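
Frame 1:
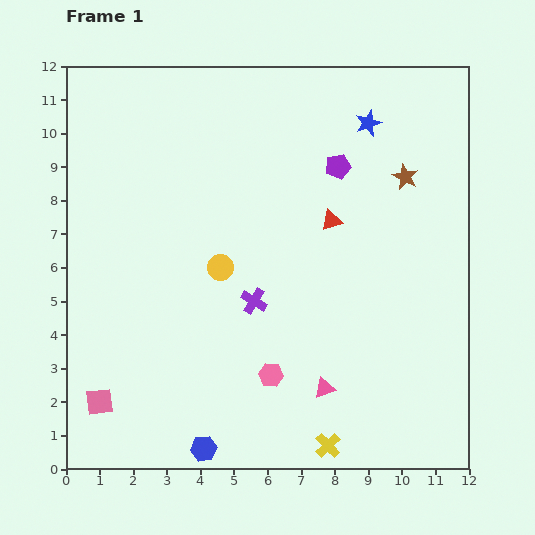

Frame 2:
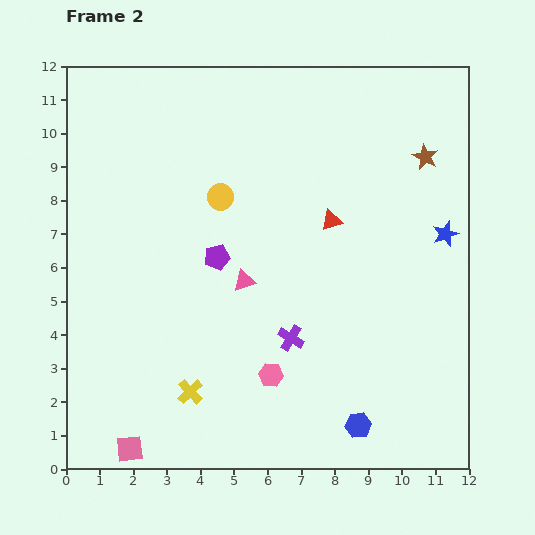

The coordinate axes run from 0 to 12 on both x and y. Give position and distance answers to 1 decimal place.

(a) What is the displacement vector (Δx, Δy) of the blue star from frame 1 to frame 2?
(2.3, -3.3)

The blue star was at (9.0, 10.3) in frame 1 and (11.3, 7.0) in frame 2.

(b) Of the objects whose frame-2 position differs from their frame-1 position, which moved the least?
the brown star

(moved 0.8)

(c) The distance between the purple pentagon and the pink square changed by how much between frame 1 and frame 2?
-3.7

Distance in frame 1: 10.0. Distance in frame 2: 6.3.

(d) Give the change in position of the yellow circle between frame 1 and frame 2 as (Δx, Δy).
(0.0, 2.1)

The yellow circle was at (4.6, 6.0) in frame 1 and (4.6, 8.1) in frame 2.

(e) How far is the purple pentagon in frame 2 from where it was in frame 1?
4.5

The purple pentagon moved from (8.1, 9.0) to (4.5, 6.3), a distance of √(3.6² + 2.7²) ≈ 4.5.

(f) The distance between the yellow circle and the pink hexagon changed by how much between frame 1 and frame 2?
+2.0

Distance in frame 1: 3.5. Distance in frame 2: 5.5.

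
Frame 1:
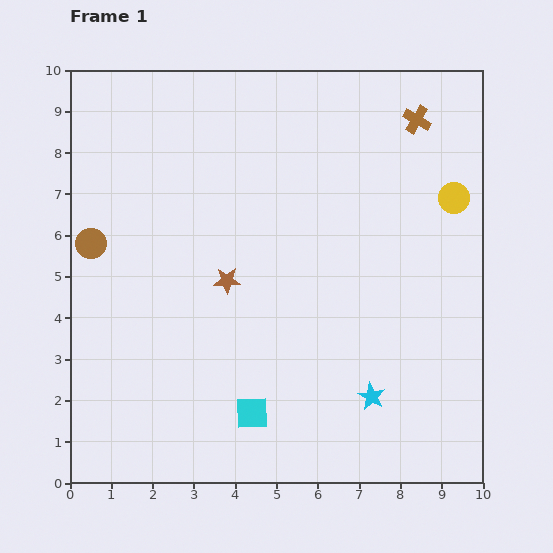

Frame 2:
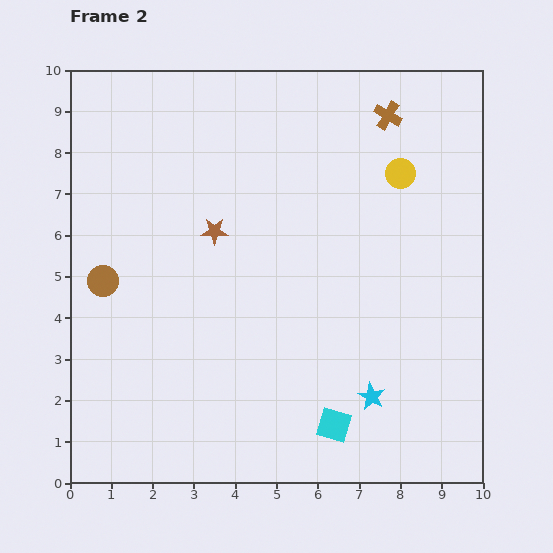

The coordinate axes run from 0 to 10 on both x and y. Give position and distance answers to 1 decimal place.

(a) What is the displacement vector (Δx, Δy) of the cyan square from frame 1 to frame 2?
(2.0, -0.3)

The cyan square was at (4.4, 1.7) in frame 1 and (6.4, 1.4) in frame 2.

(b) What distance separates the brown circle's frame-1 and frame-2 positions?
0.9

The brown circle moved from (0.5, 5.8) to (0.8, 4.9), a distance of √(0.3² + 0.9²) ≈ 0.9.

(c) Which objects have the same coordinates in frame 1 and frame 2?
the cyan star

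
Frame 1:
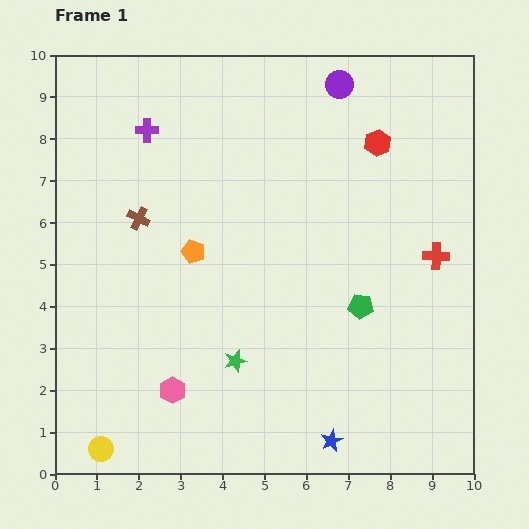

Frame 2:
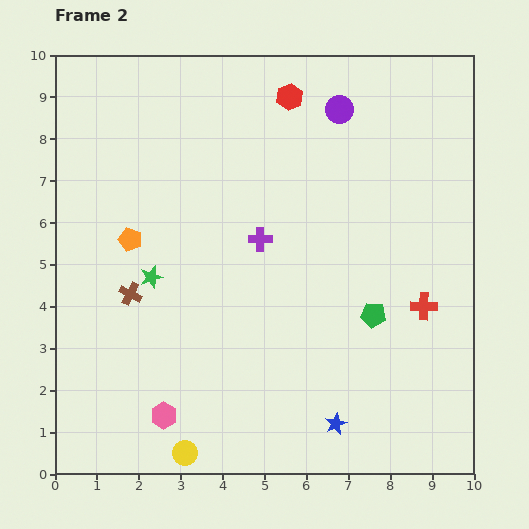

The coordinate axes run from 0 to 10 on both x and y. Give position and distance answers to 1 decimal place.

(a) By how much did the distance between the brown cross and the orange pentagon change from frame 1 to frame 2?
-0.2

Distance in frame 1: 1.5. Distance in frame 2: 1.3.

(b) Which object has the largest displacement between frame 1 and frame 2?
the purple cross

(moved 3.7; next 2.8)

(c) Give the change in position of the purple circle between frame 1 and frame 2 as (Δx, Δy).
(0.0, -0.6)

The purple circle was at (6.8, 9.3) in frame 1 and (6.8, 8.7) in frame 2.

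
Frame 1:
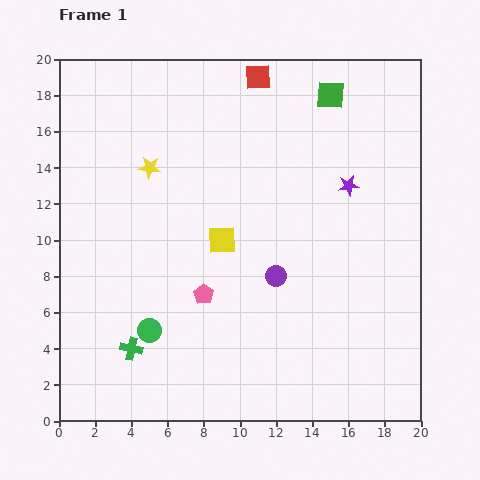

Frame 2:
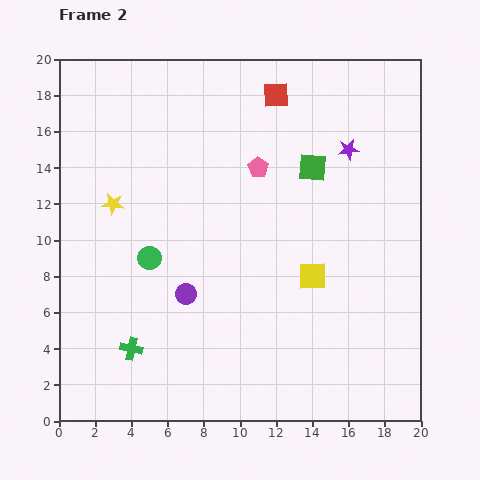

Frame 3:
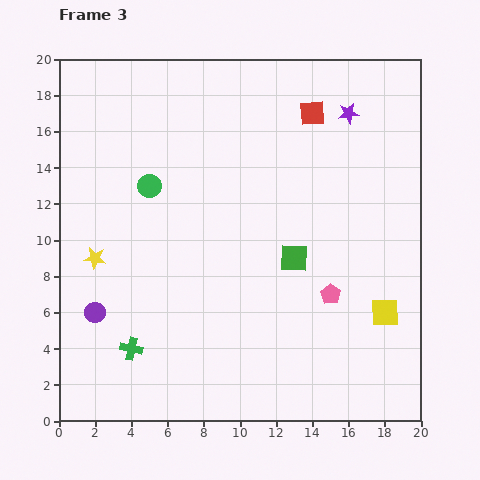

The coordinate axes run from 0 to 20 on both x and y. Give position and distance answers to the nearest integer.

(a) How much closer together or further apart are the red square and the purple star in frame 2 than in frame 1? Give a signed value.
-3

Distance in frame 1: 8. Distance in frame 2: 5.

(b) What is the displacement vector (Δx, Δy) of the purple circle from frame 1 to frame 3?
(-10, -2)

The purple circle was at (12, 8) in frame 1 and (2, 6) in frame 3.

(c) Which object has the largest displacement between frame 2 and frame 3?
the pink pentagon

(moved 8; next 5)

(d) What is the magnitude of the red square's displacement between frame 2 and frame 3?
2

The red square moved from (12, 18) to (14, 17), a distance of √(2² + 1²) ≈ 2.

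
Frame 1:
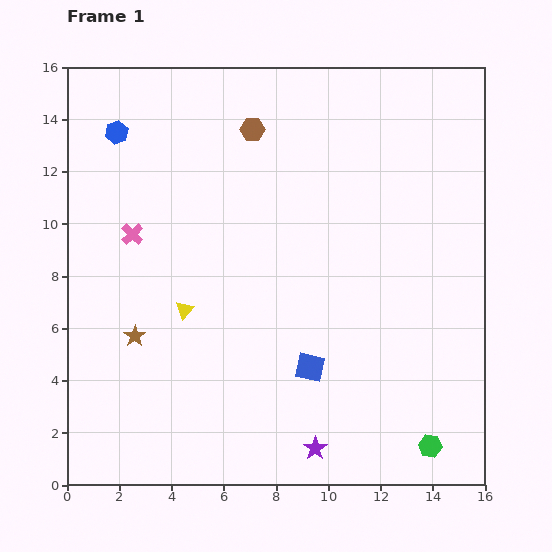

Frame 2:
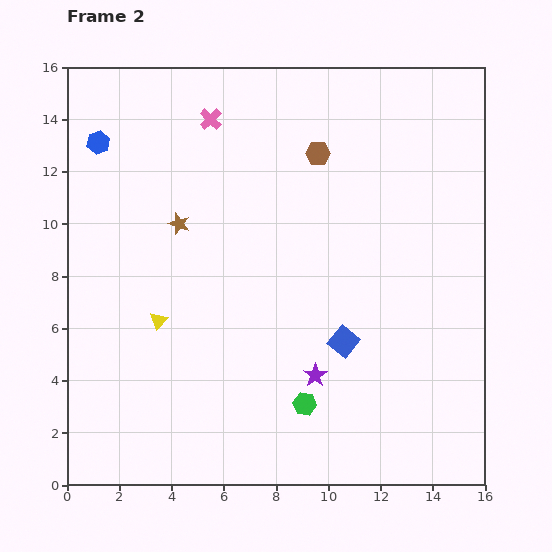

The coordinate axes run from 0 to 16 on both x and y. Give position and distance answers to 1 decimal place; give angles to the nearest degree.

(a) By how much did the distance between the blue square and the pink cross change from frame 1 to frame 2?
+1.4

Distance in frame 1: 8.5. Distance in frame 2: 9.9.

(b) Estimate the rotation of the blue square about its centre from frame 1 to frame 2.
26° clockwise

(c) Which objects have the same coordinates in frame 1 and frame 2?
none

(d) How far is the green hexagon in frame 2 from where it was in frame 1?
5.1

The green hexagon moved from (13.9, 1.5) to (9.1, 3.1), a distance of √(4.8² + 1.6²) ≈ 5.1.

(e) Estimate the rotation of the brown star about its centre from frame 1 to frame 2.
18° counter-clockwise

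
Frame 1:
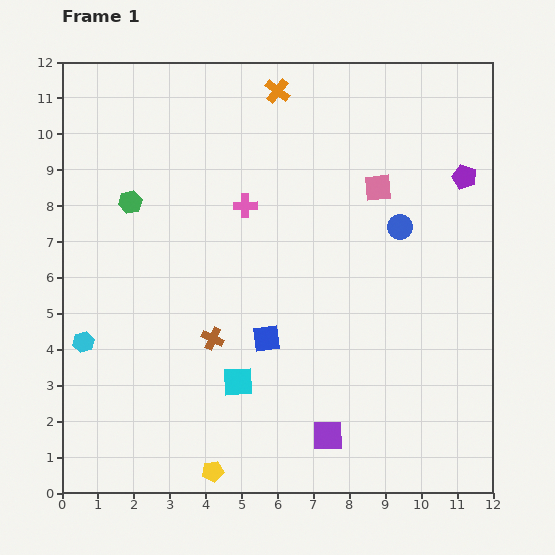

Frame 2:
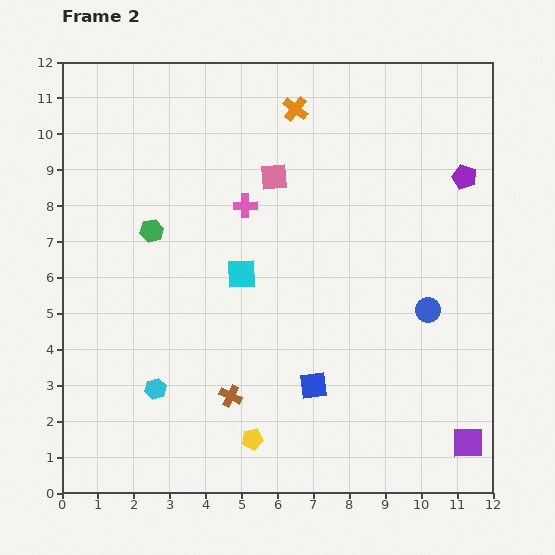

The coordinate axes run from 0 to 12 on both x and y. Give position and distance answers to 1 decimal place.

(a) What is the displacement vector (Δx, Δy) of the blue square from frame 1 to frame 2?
(1.3, -1.3)

The blue square was at (5.7, 4.3) in frame 1 and (7.0, 3.0) in frame 2.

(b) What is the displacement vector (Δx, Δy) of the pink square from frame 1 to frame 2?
(-2.9, 0.3)

The pink square was at (8.8, 8.5) in frame 1 and (5.9, 8.8) in frame 2.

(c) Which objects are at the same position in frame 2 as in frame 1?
the pink cross, the purple pentagon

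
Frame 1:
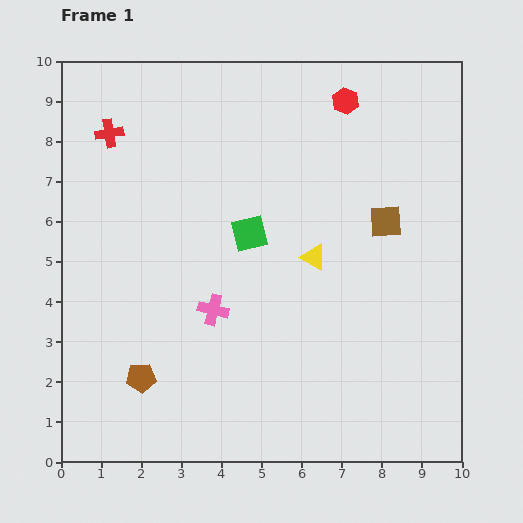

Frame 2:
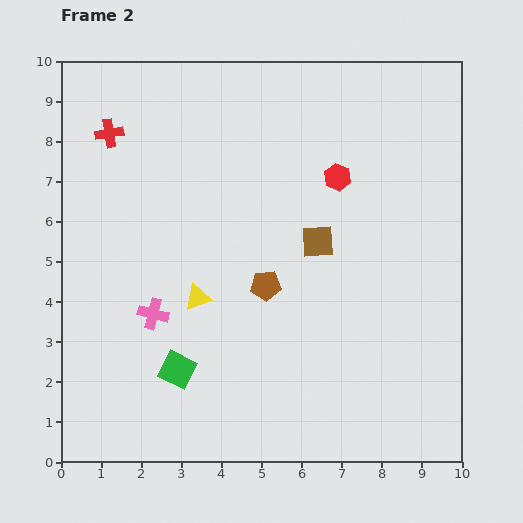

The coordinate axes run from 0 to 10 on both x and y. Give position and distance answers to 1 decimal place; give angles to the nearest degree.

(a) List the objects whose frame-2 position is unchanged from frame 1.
the red cross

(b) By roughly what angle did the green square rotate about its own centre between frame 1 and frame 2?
39° clockwise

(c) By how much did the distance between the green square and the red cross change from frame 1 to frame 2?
+1.8

Distance in frame 1: 4.3. Distance in frame 2: 6.1.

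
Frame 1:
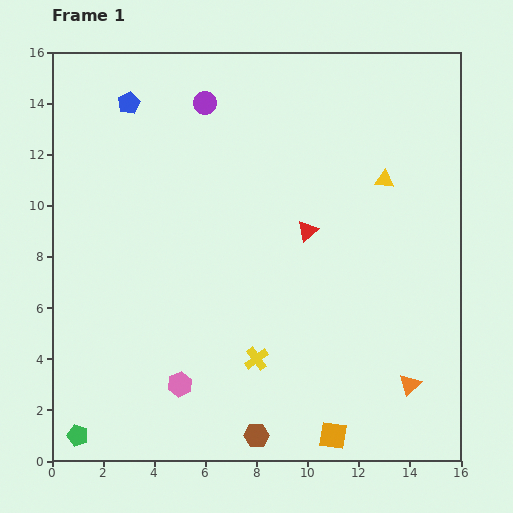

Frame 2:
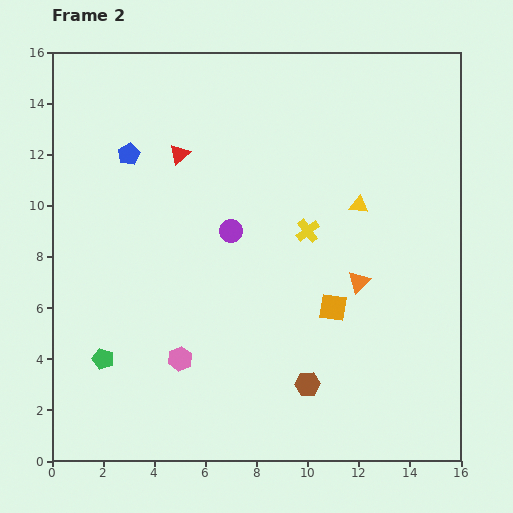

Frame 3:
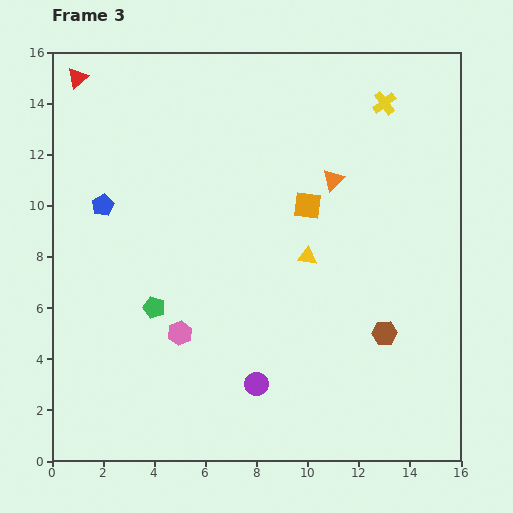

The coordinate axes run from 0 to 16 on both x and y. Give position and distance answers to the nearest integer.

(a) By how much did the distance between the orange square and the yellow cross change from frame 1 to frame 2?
-1

Distance in frame 1: 4. Distance in frame 2: 3.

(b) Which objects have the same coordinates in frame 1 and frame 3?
none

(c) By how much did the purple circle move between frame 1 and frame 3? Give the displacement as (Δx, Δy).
(2, -11)

The purple circle was at (6, 14) in frame 1 and (8, 3) in frame 3.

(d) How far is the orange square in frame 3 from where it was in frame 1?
9

The orange square moved from (11, 1) to (10, 10), a distance of √(1² + 9²) ≈ 9.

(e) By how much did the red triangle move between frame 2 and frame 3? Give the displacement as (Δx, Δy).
(-4, 3)

The red triangle was at (5, 12) in frame 2 and (1, 15) in frame 3.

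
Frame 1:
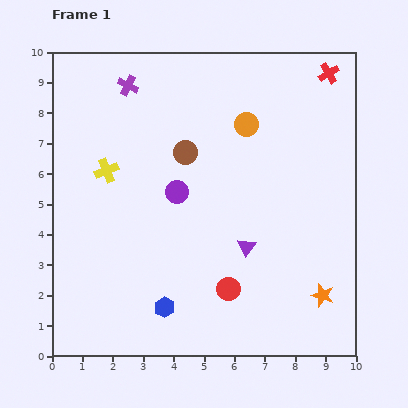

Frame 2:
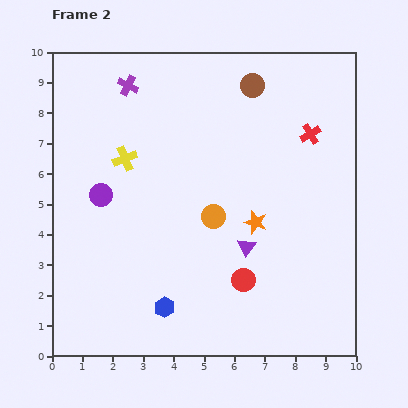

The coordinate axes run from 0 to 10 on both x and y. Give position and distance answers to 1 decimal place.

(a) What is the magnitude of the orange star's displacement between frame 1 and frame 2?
3.3

The orange star moved from (8.9, 2.0) to (6.7, 4.4), a distance of √(2.2² + 2.4²) ≈ 3.3.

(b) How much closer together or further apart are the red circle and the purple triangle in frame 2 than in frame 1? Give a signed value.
-0.4

Distance in frame 1: 1.5. Distance in frame 2: 1.1.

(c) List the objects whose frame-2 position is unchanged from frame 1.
the purple cross, the purple triangle, the blue hexagon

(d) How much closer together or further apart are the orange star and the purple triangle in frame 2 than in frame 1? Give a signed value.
-2.1

Distance in frame 1: 3.0. Distance in frame 2: 0.9.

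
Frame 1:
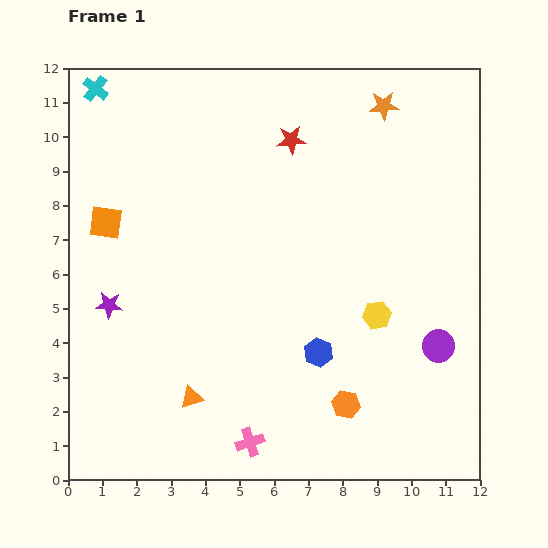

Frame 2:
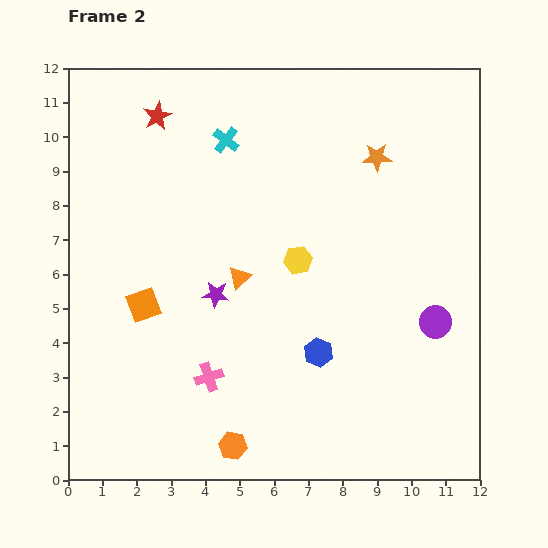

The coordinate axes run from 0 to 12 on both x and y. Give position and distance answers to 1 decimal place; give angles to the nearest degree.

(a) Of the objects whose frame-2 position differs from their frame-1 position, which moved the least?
the purple circle

(moved 0.7)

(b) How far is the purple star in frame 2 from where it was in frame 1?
3.1

The purple star moved from (1.2, 5.1) to (4.3, 5.4), a distance of √(3.1² + 0.3²) ≈ 3.1.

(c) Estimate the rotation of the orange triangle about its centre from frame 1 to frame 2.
25° counter-clockwise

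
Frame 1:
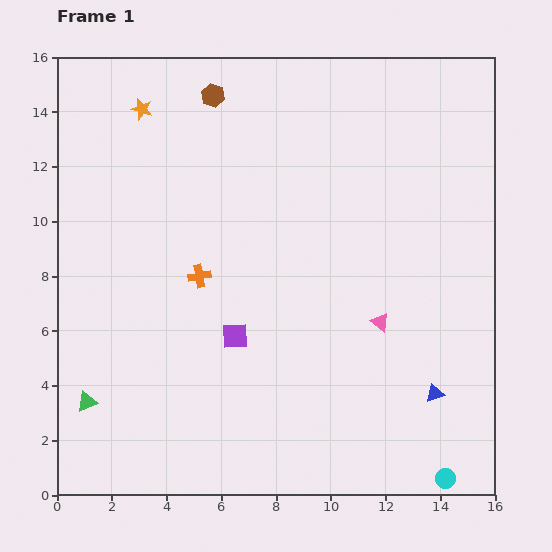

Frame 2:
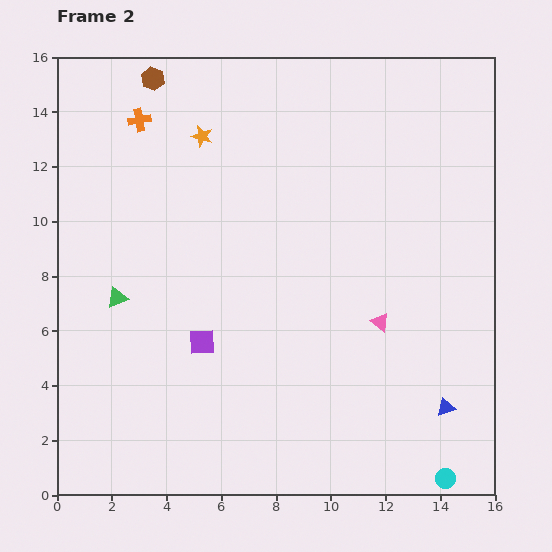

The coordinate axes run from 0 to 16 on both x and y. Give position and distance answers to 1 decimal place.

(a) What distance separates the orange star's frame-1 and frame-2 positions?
2.4

The orange star moved from (3.1, 14.1) to (5.3, 13.1), a distance of √(2.2² + 1.0²) ≈ 2.4.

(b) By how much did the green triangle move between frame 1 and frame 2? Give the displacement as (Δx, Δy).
(1.1, 3.8)

The green triangle was at (1.1, 3.4) in frame 1 and (2.2, 7.2) in frame 2.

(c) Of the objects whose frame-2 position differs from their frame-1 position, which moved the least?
the blue triangle

(moved 0.6)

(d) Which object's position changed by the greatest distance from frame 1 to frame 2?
the orange cross

(moved 6.1; next 4.0)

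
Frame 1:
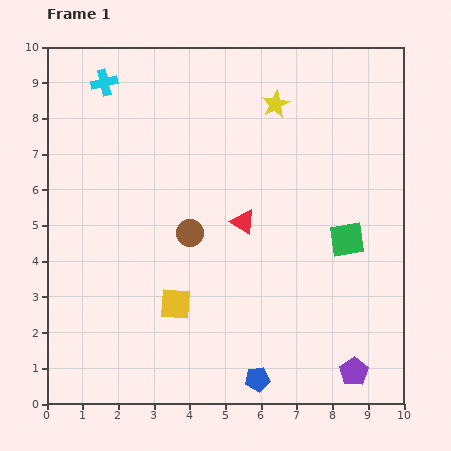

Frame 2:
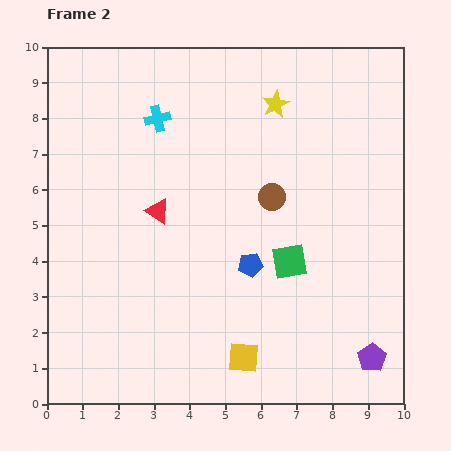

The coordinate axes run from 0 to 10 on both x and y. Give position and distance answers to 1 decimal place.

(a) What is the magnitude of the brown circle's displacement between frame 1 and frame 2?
2.5

The brown circle moved from (4.0, 4.8) to (6.3, 5.8), a distance of √(2.3² + 1.0²) ≈ 2.5.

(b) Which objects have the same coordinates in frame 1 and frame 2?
the yellow star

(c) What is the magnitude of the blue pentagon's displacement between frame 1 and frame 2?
3.2

The blue pentagon moved from (5.9, 0.7) to (5.7, 3.9), a distance of √(0.2² + 3.2²) ≈ 3.2.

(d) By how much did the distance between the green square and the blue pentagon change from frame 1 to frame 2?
-3.5

Distance in frame 1: 4.6. Distance in frame 2: 1.1.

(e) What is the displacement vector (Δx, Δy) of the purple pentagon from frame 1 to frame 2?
(0.5, 0.4)

The purple pentagon was at (8.6, 0.9) in frame 1 and (9.1, 1.3) in frame 2.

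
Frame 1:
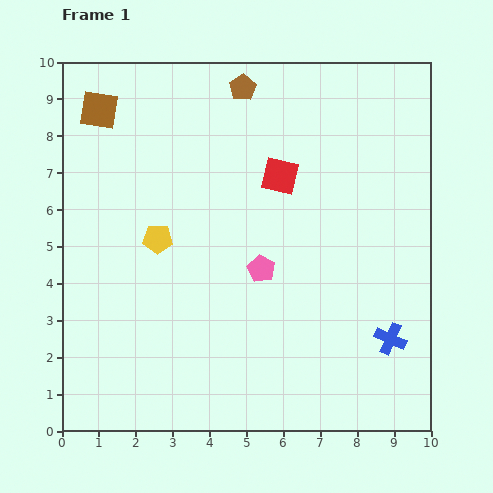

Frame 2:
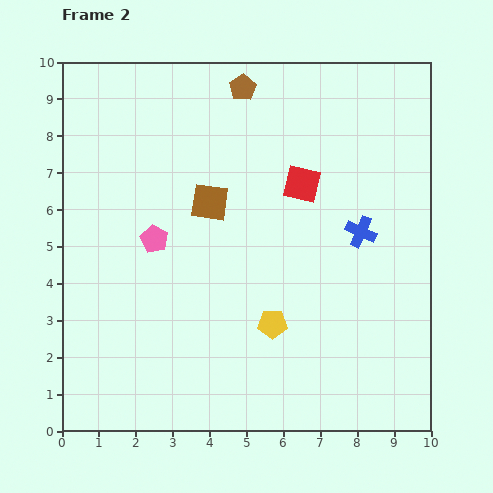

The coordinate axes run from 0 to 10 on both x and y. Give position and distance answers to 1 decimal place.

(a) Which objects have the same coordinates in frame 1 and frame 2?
the brown pentagon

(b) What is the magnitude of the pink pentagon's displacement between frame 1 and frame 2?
3.0

The pink pentagon moved from (5.4, 4.4) to (2.5, 5.2), a distance of √(2.9² + 0.8²) ≈ 3.0.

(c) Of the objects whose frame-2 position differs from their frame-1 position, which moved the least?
the red square

(moved 0.6)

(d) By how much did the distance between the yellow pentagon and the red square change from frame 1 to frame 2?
+0.2

Distance in frame 1: 3.7. Distance in frame 2: 3.9.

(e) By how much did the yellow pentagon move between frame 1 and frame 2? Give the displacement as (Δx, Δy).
(3.1, -2.3)

The yellow pentagon was at (2.6, 5.2) in frame 1 and (5.7, 2.9) in frame 2.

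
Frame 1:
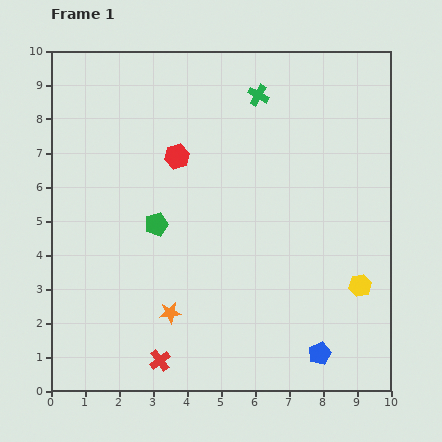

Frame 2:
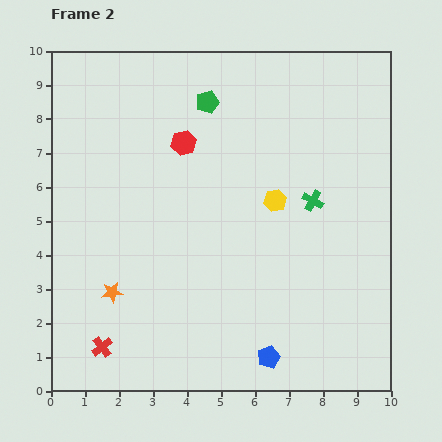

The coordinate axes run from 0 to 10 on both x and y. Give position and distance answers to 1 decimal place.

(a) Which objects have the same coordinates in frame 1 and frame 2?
none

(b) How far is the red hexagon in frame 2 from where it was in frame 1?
0.4

The red hexagon moved from (3.7, 6.9) to (3.9, 7.3), a distance of √(0.2² + 0.4²) ≈ 0.4.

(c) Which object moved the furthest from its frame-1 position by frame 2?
the green pentagon

(moved 3.9; next 3.5)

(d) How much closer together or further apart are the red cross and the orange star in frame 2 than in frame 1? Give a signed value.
+0.2

Distance in frame 1: 1.4. Distance in frame 2: 1.6.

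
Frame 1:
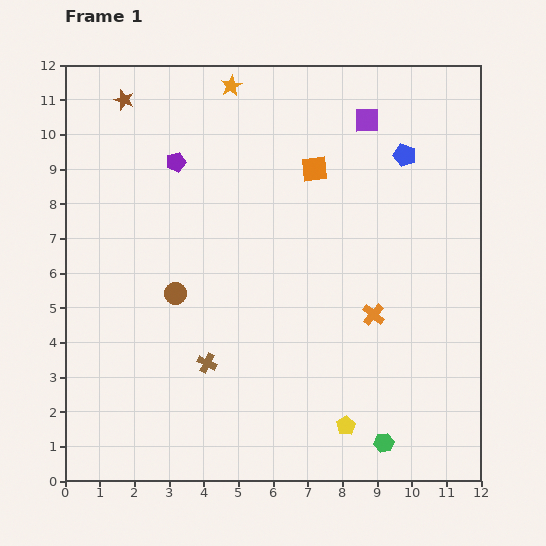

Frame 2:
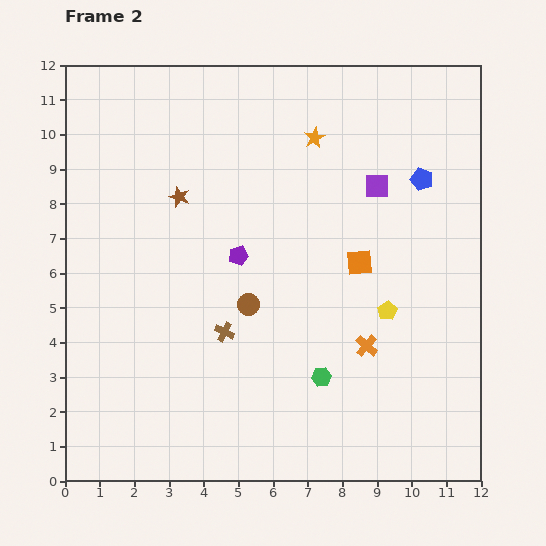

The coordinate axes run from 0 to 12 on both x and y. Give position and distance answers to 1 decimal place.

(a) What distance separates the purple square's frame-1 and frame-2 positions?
1.9

The purple square moved from (8.7, 10.4) to (9.0, 8.5), a distance of √(0.3² + 1.9²) ≈ 1.9.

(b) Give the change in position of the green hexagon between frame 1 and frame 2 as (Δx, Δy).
(-1.8, 1.9)

The green hexagon was at (9.2, 1.1) in frame 1 and (7.4, 3.0) in frame 2.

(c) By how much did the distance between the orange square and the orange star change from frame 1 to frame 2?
+0.4

Distance in frame 1: 3.4. Distance in frame 2: 3.8.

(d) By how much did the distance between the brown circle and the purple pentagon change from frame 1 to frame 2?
-2.4

Distance in frame 1: 3.8. Distance in frame 2: 1.4.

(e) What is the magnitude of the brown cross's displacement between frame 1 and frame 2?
1.0

The brown cross moved from (4.1, 3.4) to (4.6, 4.3), a distance of √(0.5² + 0.9²) ≈ 1.0.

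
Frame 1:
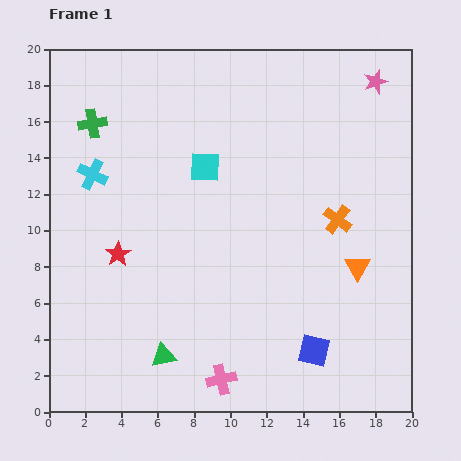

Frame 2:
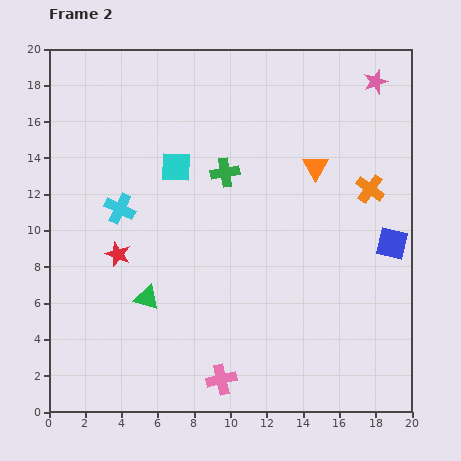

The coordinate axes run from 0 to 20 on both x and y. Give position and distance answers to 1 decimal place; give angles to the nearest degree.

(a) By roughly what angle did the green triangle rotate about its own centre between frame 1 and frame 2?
28° clockwise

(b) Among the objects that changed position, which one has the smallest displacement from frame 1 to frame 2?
the cyan square

(moved 1.6)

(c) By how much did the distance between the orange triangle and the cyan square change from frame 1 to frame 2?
-2.3

Distance in frame 1: 10.0. Distance in frame 2: 7.7.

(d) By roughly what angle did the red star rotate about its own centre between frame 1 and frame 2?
18° counter-clockwise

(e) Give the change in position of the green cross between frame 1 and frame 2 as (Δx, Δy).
(7.3, -2.7)

The green cross was at (2.4, 15.9) in frame 1 and (9.7, 13.2) in frame 2.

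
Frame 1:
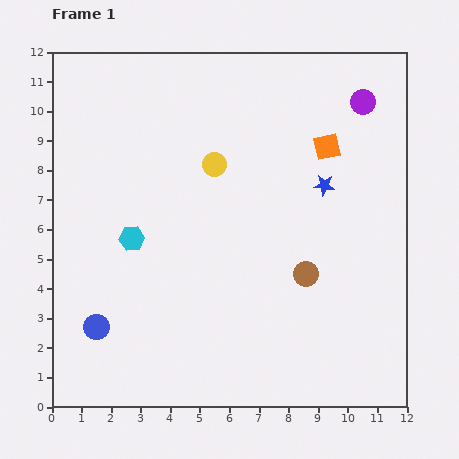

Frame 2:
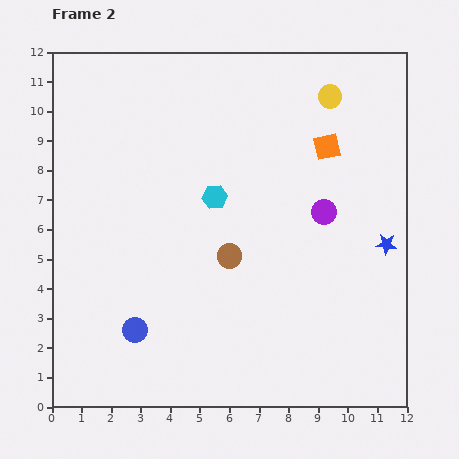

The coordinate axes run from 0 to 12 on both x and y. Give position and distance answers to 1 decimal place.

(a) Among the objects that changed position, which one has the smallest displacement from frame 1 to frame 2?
the blue circle

(moved 1.3)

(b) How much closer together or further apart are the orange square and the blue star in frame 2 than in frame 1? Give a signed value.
+2.6

Distance in frame 1: 1.3. Distance in frame 2: 3.9.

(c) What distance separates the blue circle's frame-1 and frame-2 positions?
1.3

The blue circle moved from (1.5, 2.7) to (2.8, 2.6), a distance of √(1.3² + 0.1²) ≈ 1.3.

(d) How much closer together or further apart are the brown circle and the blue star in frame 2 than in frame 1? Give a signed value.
+2.2

Distance in frame 1: 3.1. Distance in frame 2: 5.3.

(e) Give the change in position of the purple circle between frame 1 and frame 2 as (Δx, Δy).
(-1.3, -3.7)

The purple circle was at (10.5, 10.3) in frame 1 and (9.2, 6.6) in frame 2.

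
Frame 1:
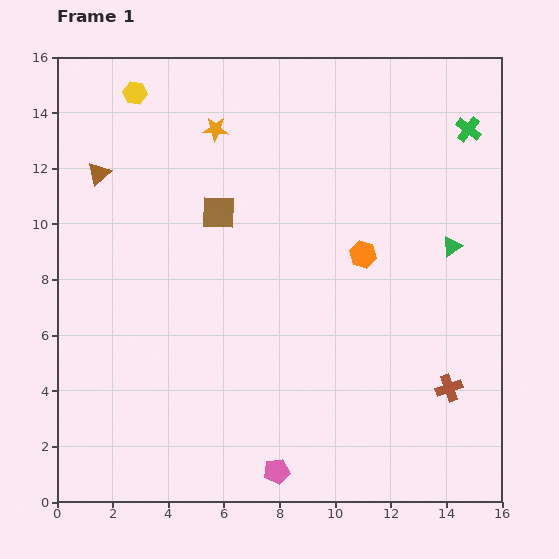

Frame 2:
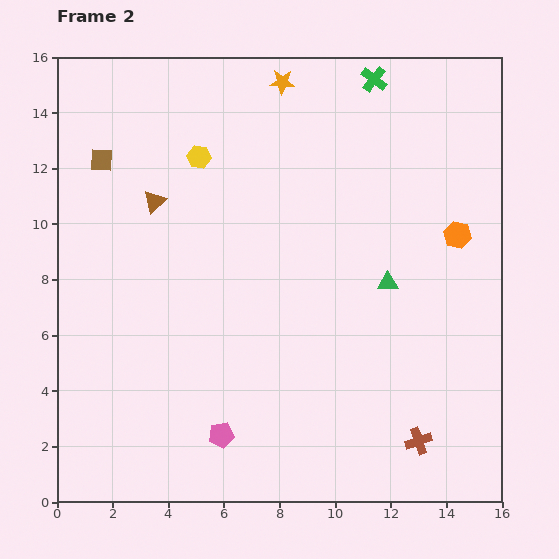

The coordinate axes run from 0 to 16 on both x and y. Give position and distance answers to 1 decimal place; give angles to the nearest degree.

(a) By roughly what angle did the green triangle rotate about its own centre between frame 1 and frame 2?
34° clockwise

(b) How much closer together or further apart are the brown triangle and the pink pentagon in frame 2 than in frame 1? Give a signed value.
-3.8

Distance in frame 1: 12.5. Distance in frame 2: 8.7.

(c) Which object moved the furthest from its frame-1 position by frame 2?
the brown square

(moved 4.6; next 3.8)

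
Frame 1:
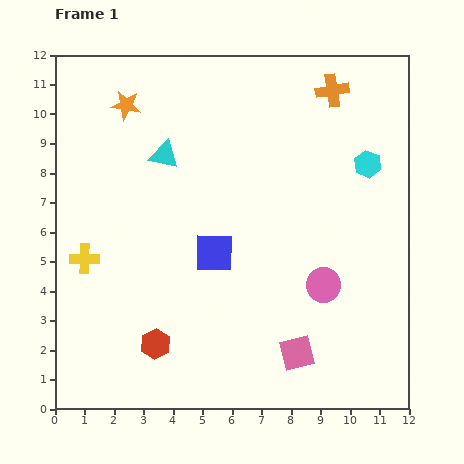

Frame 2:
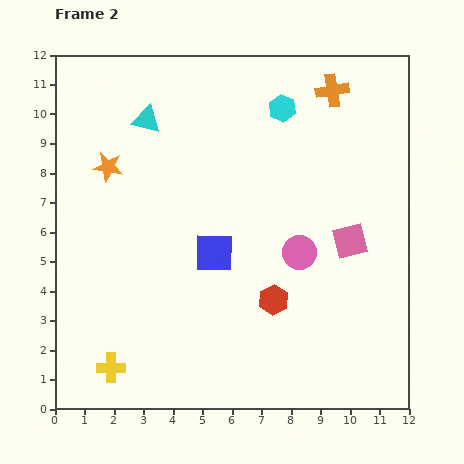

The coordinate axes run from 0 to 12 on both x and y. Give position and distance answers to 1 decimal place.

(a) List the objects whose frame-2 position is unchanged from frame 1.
the orange cross, the blue square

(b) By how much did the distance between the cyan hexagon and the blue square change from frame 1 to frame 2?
-0.6

Distance in frame 1: 6.0. Distance in frame 2: 5.4.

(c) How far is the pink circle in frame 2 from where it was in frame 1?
1.4

The pink circle moved from (9.1, 4.2) to (8.3, 5.3), a distance of √(0.8² + 1.1²) ≈ 1.4.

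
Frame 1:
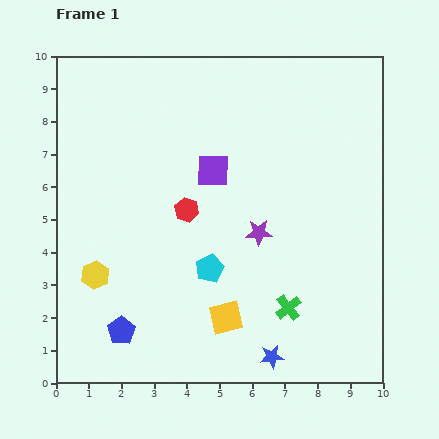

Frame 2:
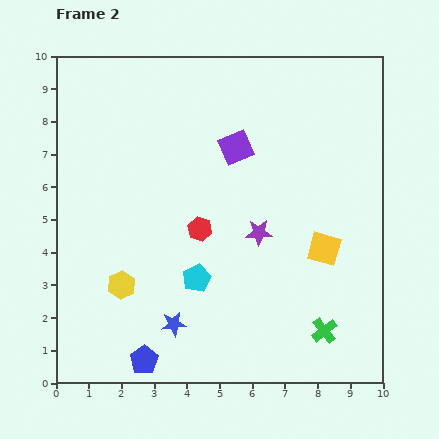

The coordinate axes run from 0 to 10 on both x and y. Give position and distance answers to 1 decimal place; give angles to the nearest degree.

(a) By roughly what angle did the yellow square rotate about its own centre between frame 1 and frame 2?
30° clockwise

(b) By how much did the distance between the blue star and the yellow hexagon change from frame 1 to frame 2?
-4.0

Distance in frame 1: 6.0. Distance in frame 2: 2.0.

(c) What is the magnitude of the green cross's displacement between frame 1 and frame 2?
1.3

The green cross moved from (7.1, 2.3) to (8.2, 1.6), a distance of √(1.1² + 0.7²) ≈ 1.3.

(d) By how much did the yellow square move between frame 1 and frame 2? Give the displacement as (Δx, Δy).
(3.0, 2.1)

The yellow square was at (5.2, 2.0) in frame 1 and (8.2, 4.1) in frame 2.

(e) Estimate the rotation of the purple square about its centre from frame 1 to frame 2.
25° counter-clockwise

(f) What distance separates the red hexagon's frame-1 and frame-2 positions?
0.7

The red hexagon moved from (4.0, 5.3) to (4.4, 4.7), a distance of √(0.4² + 0.6²) ≈ 0.7.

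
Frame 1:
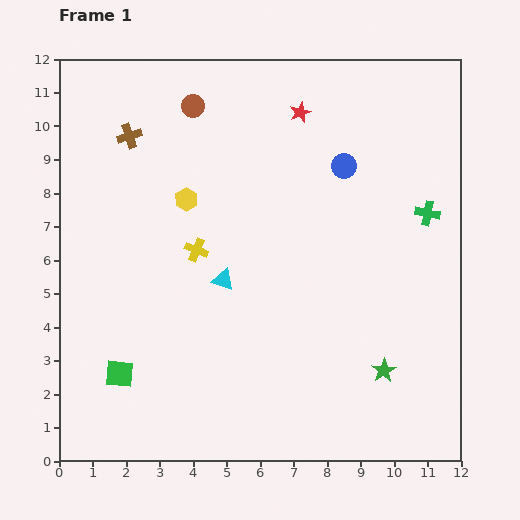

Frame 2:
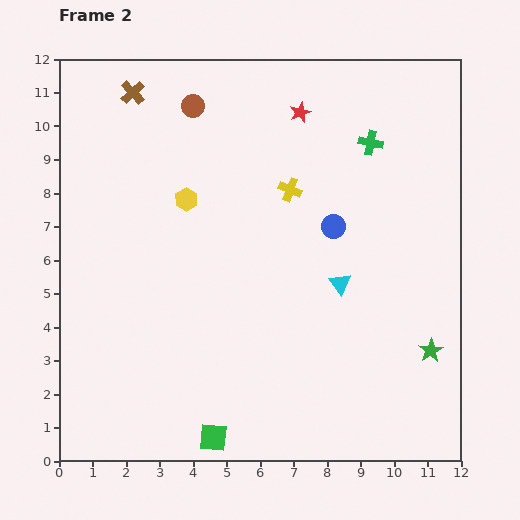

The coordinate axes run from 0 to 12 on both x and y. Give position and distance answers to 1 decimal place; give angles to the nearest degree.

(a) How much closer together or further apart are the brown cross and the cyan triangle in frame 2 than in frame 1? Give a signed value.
+3.3

Distance in frame 1: 5.1. Distance in frame 2: 8.4.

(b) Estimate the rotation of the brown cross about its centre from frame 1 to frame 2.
25° counter-clockwise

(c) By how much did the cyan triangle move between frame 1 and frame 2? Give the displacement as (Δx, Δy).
(3.5, -0.1)

The cyan triangle was at (4.9, 5.4) in frame 1 and (8.4, 5.3) in frame 2.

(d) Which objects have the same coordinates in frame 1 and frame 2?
the brown circle, the yellow hexagon, the red star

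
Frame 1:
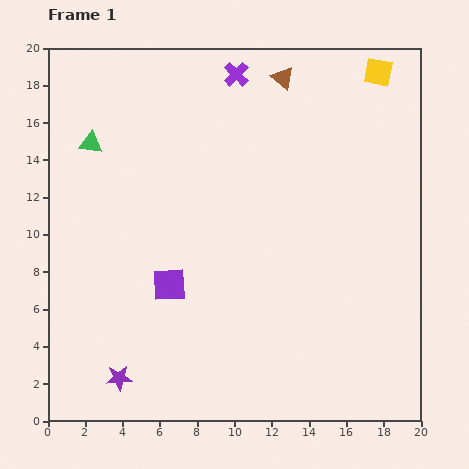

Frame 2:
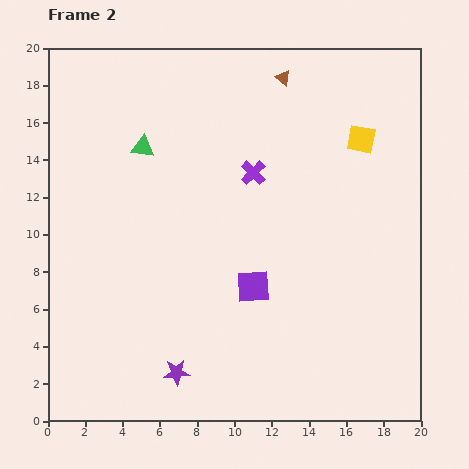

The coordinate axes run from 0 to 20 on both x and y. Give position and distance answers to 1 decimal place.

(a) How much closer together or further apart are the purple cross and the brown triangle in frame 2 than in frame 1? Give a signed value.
+2.8

Distance in frame 1: 2.5. Distance in frame 2: 5.3.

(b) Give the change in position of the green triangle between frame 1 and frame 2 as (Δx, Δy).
(2.8, -0.2)

The green triangle was at (2.3, 14.9) in frame 1 and (5.1, 14.7) in frame 2.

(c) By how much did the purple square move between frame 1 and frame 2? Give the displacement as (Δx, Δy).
(4.5, -0.1)

The purple square was at (6.5, 7.3) in frame 1 and (11.0, 7.2) in frame 2.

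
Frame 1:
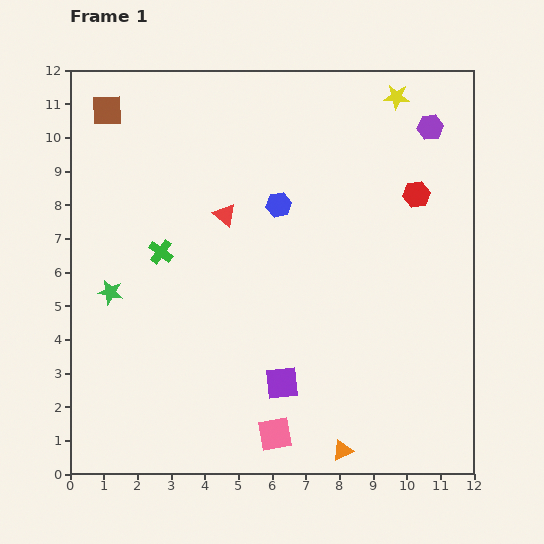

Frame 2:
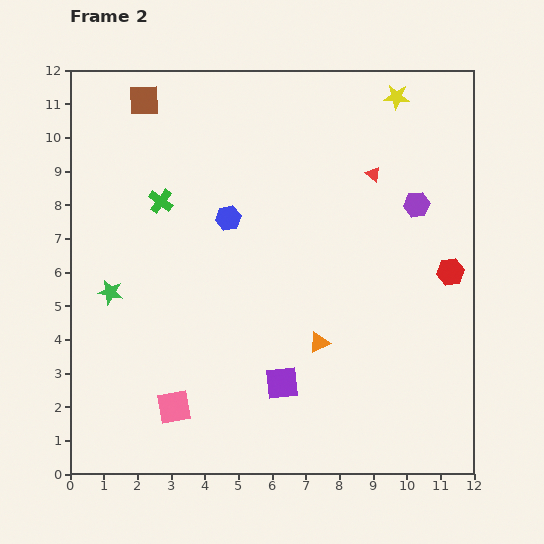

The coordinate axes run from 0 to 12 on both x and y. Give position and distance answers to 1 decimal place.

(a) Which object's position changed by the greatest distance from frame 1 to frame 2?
the red triangle

(moved 4.6; next 3.3)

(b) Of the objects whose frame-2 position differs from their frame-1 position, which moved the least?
the brown square

(moved 1.1)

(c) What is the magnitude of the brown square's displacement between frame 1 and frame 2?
1.1

The brown square moved from (1.1, 10.8) to (2.2, 11.1), a distance of √(1.1² + 0.3²) ≈ 1.1.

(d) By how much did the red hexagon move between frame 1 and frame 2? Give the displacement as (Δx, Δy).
(1.0, -2.3)

The red hexagon was at (10.3, 8.3) in frame 1 and (11.3, 6.0) in frame 2.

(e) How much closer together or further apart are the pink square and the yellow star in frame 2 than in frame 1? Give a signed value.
+0.7

Distance in frame 1: 10.6. Distance in frame 2: 11.3.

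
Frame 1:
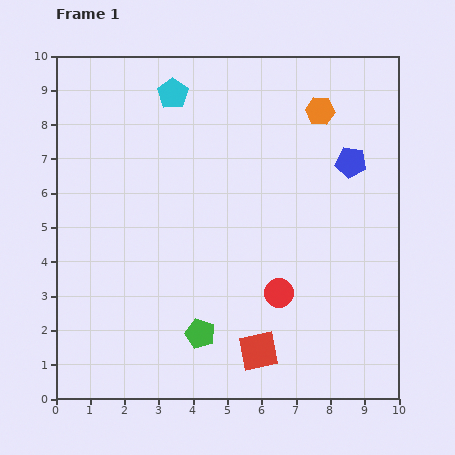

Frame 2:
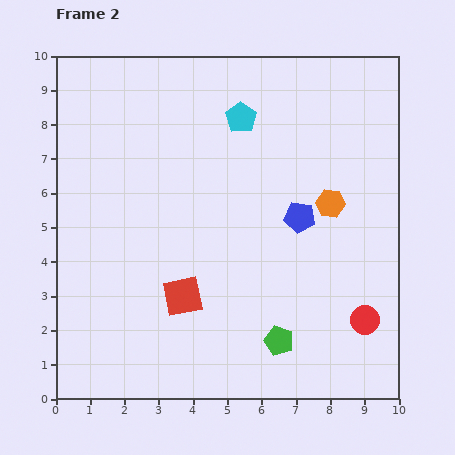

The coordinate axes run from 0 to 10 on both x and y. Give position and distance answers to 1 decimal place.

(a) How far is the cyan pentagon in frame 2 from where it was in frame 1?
2.1

The cyan pentagon moved from (3.4, 8.9) to (5.4, 8.2), a distance of √(2.0² + 0.7²) ≈ 2.1.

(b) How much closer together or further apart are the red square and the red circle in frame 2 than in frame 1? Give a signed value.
+3.5

Distance in frame 1: 1.8. Distance in frame 2: 5.3.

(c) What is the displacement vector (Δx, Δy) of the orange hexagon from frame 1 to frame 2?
(0.3, -2.7)

The orange hexagon was at (7.7, 8.4) in frame 1 and (8.0, 5.7) in frame 2.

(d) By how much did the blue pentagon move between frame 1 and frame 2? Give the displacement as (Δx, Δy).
(-1.5, -1.6)

The blue pentagon was at (8.6, 6.9) in frame 1 and (7.1, 5.3) in frame 2.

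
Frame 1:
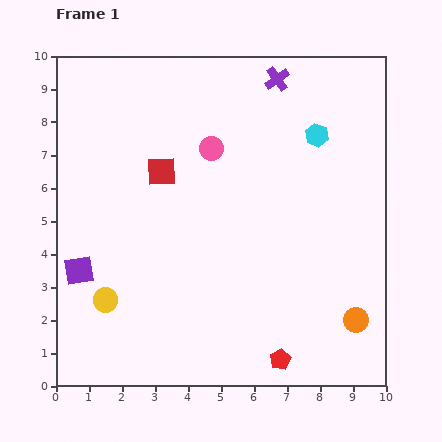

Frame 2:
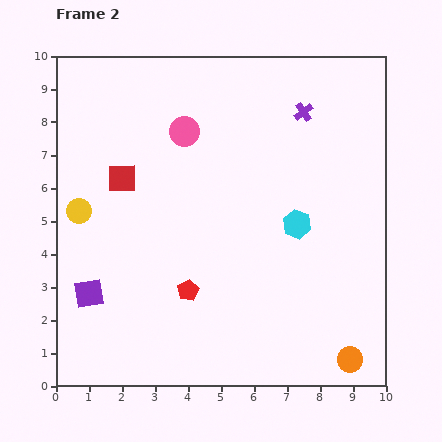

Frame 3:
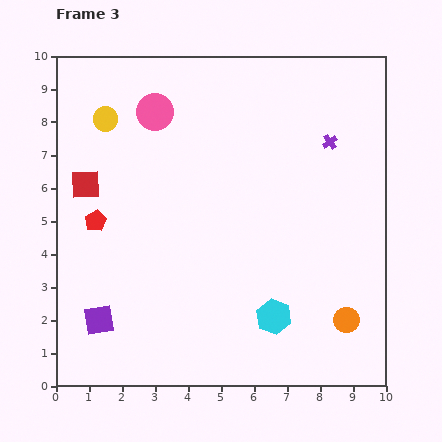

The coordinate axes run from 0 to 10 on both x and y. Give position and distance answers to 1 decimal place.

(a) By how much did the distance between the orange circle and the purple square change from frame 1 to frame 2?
-0.4

Distance in frame 1: 8.5. Distance in frame 2: 8.1.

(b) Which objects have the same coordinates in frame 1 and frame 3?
none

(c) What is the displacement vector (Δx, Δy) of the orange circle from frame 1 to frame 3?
(-0.3, 0.0)

The orange circle was at (9.1, 2.0) in frame 1 and (8.8, 2.0) in frame 3.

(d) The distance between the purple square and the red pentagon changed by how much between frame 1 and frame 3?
-3.7

Distance in frame 1: 6.7. Distance in frame 3: 3.0.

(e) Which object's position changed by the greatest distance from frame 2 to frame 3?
the red pentagon

(moved 3.5; next 2.9)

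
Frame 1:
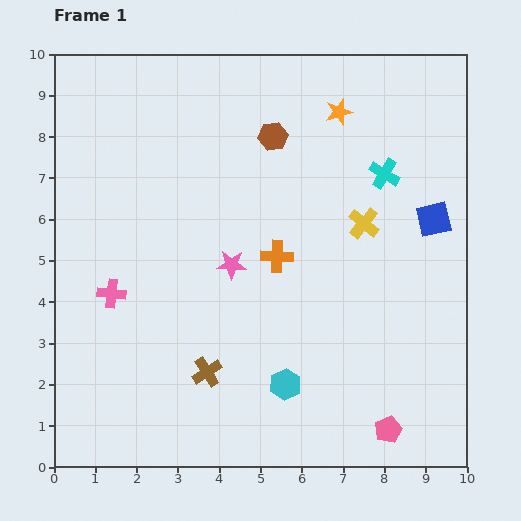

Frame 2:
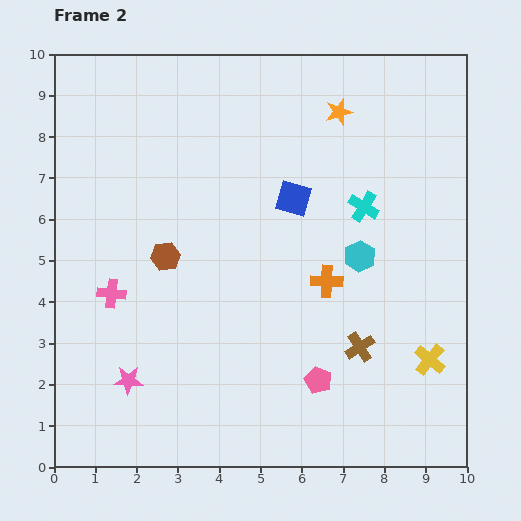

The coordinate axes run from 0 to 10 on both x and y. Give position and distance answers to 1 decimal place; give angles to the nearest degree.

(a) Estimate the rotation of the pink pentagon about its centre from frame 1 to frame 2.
23° counter-clockwise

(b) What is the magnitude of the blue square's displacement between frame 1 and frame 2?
3.4

The blue square moved from (9.2, 6.0) to (5.8, 6.5), a distance of √(3.4² + 0.5²) ≈ 3.4.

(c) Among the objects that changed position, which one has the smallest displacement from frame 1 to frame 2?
the cyan cross

(moved 0.9)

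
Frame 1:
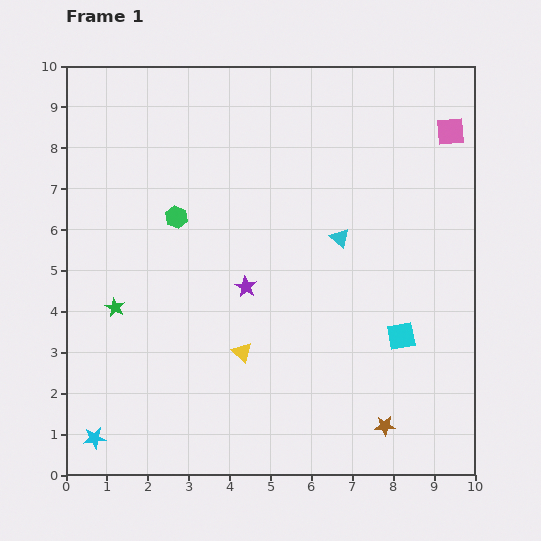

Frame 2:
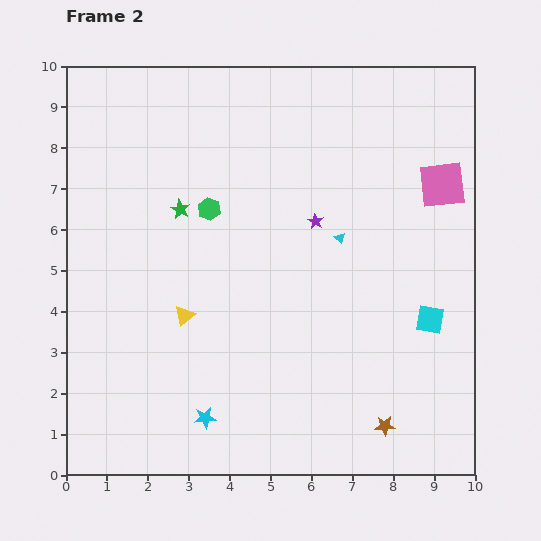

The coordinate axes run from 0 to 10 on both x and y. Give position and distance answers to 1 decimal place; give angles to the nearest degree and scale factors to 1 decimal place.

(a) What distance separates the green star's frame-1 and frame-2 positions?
2.9

The green star moved from (1.2, 4.1) to (2.8, 6.5), a distance of √(1.6² + 2.4²) ≈ 2.9.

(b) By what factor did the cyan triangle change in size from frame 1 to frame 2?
0.6×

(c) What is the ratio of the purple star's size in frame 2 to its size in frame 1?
0.7×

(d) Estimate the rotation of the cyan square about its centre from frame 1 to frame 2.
20° clockwise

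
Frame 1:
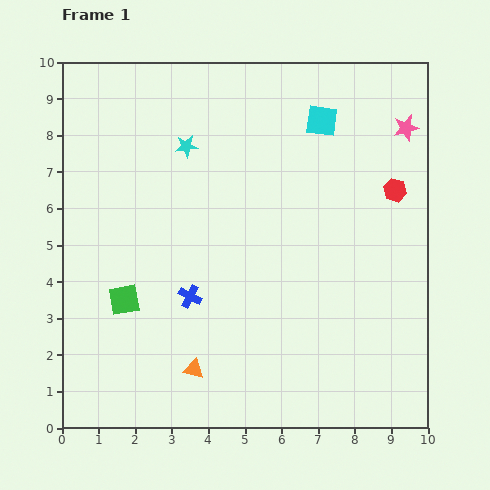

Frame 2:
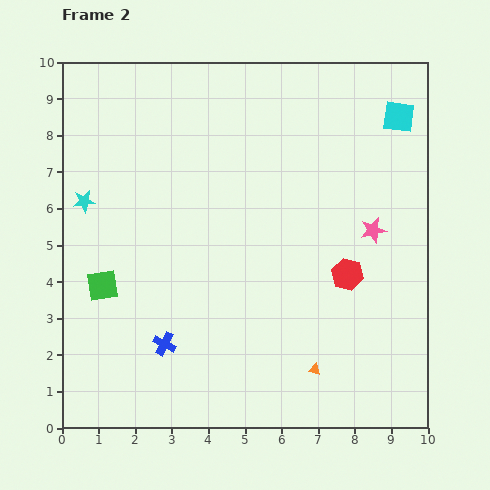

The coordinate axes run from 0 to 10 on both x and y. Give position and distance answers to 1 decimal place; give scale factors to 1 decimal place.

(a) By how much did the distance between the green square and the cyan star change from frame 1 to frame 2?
-2.1

Distance in frame 1: 4.5. Distance in frame 2: 2.4.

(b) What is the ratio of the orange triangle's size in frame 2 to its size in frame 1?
0.6×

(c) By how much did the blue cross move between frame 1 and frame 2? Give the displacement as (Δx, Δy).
(-0.7, -1.3)

The blue cross was at (3.5, 3.6) in frame 1 and (2.8, 2.3) in frame 2.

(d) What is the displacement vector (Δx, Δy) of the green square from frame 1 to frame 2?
(-0.6, 0.4)

The green square was at (1.7, 3.5) in frame 1 and (1.1, 3.9) in frame 2.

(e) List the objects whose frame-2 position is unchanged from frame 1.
none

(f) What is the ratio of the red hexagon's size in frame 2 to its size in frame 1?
1.4×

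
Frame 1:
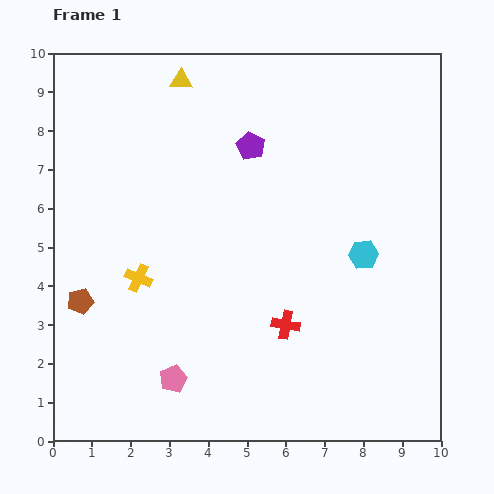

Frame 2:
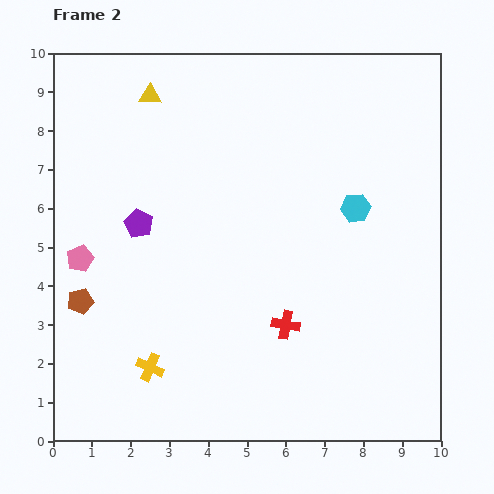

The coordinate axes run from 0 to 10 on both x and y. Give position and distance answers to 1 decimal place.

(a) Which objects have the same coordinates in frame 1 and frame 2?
the red cross, the brown pentagon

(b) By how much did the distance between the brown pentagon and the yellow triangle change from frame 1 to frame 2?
-0.7

Distance in frame 1: 6.3. Distance in frame 2: 5.6.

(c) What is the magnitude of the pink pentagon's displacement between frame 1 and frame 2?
3.9

The pink pentagon moved from (3.1, 1.6) to (0.7, 4.7), a distance of √(2.4² + 3.1²) ≈ 3.9.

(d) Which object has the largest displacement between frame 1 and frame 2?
the pink pentagon

(moved 3.9; next 3.5)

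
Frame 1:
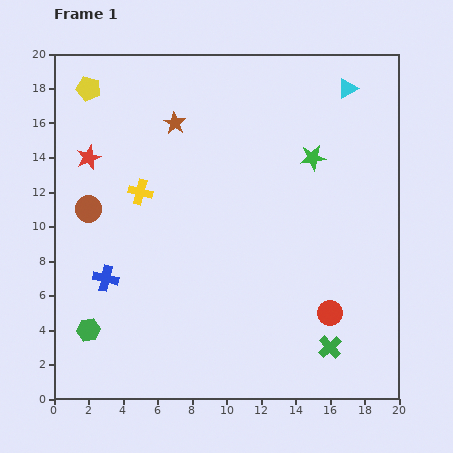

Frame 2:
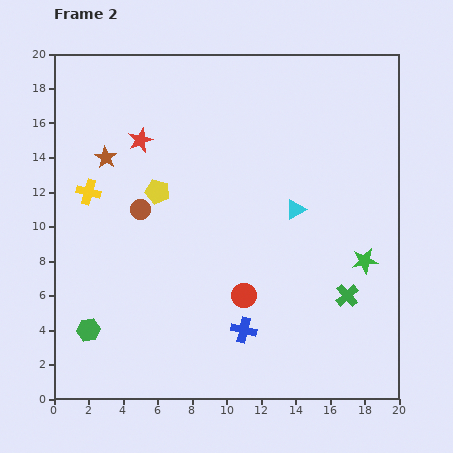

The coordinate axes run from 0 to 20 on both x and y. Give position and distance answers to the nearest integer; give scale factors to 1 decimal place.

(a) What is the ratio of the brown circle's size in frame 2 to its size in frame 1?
0.8×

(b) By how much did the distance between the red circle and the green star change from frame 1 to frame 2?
-2

Distance in frame 1: 9. Distance in frame 2: 7.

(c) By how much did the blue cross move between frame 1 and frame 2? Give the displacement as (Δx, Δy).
(8, -3)

The blue cross was at (3, 7) in frame 1 and (11, 4) in frame 2.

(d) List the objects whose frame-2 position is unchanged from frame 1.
the green hexagon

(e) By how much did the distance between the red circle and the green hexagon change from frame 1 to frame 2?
-5

Distance in frame 1: 14. Distance in frame 2: 9.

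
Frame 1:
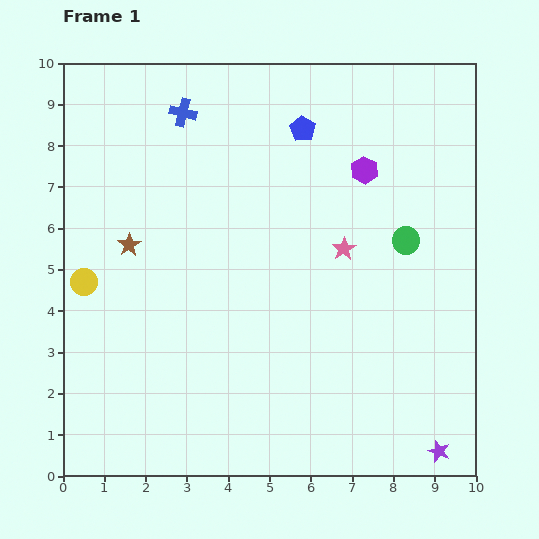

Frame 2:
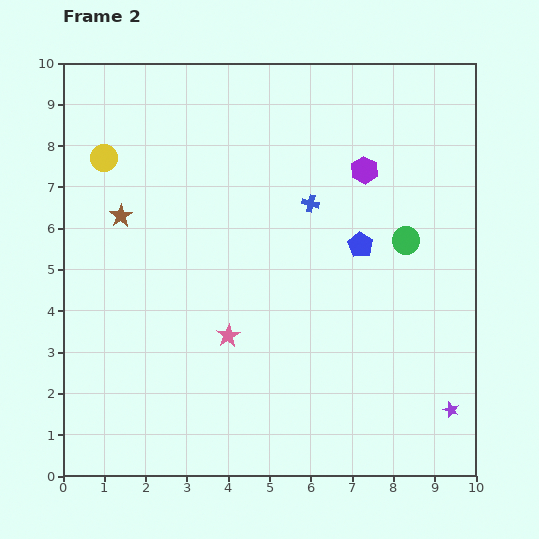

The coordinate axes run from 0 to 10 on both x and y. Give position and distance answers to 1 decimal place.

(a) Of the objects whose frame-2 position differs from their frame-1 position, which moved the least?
the brown star

(moved 0.7)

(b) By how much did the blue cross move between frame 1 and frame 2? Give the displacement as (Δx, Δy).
(3.1, -2.2)

The blue cross was at (2.9, 8.8) in frame 1 and (6.0, 6.6) in frame 2.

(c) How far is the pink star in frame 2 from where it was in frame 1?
3.5

The pink star moved from (6.8, 5.5) to (4.0, 3.4), a distance of √(2.8² + 2.1²) ≈ 3.5.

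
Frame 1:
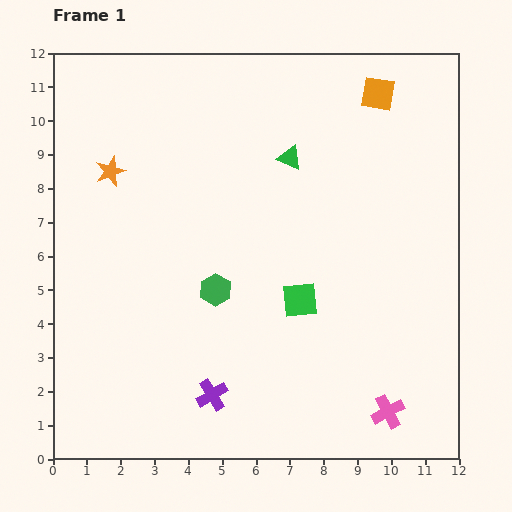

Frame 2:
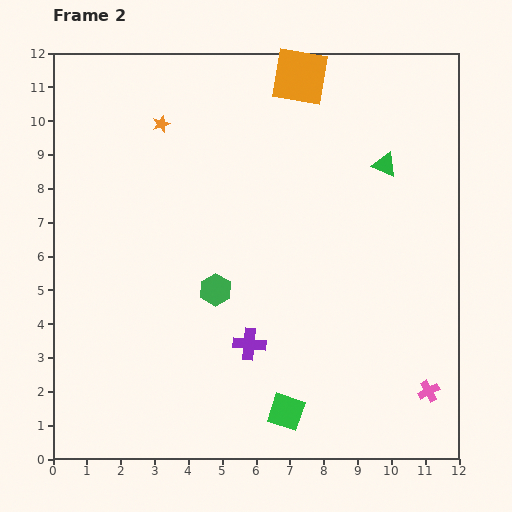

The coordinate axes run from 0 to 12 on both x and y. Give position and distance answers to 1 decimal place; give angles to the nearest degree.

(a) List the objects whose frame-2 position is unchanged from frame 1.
the green hexagon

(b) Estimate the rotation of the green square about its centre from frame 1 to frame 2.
25° clockwise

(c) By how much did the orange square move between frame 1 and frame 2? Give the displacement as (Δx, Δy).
(-2.3, 0.5)

The orange square was at (9.6, 10.8) in frame 1 and (7.3, 11.3) in frame 2.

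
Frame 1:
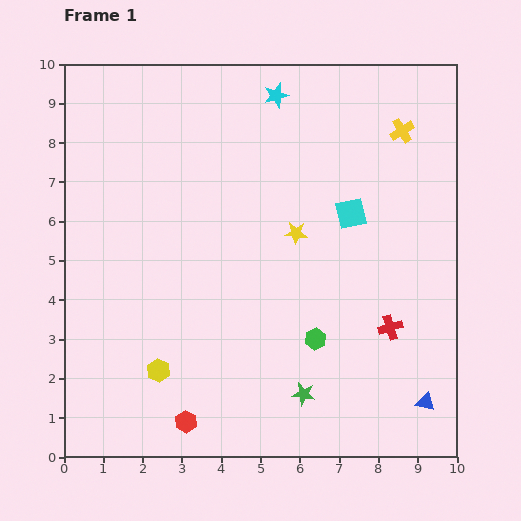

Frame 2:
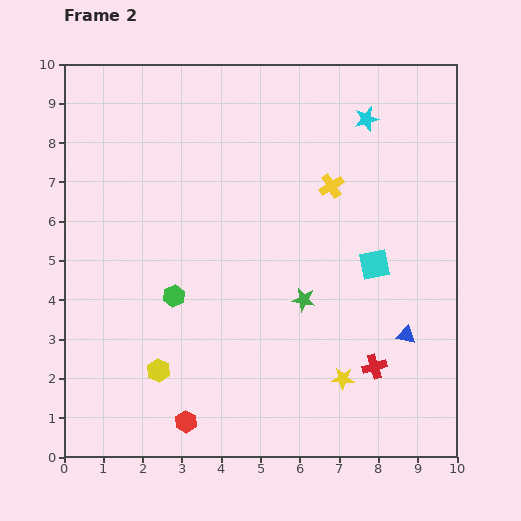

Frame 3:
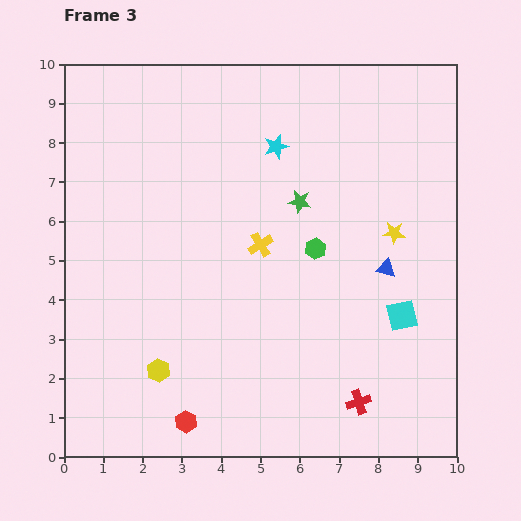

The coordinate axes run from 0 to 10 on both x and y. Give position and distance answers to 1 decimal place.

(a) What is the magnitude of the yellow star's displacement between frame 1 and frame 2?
3.9

The yellow star moved from (5.9, 5.7) to (7.1, 2.0), a distance of √(1.2² + 3.7²) ≈ 3.9.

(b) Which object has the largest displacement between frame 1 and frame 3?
the green star

(moved 4.9; next 4.6)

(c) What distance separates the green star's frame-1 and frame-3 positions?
4.9

The green star moved from (6.1, 1.6) to (6.0, 6.5), a distance of √(0.1² + 4.9²) ≈ 4.9.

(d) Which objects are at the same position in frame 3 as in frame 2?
the yellow hexagon, the red hexagon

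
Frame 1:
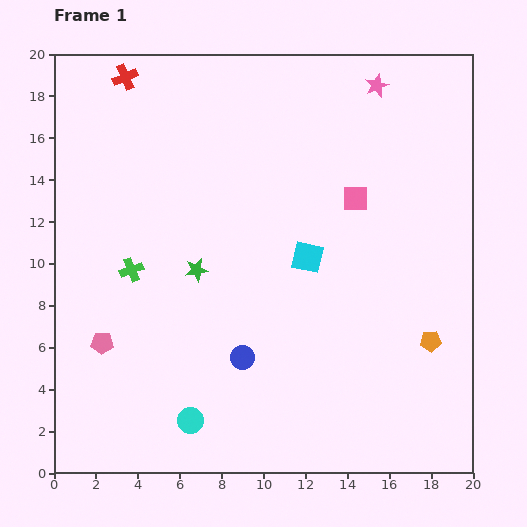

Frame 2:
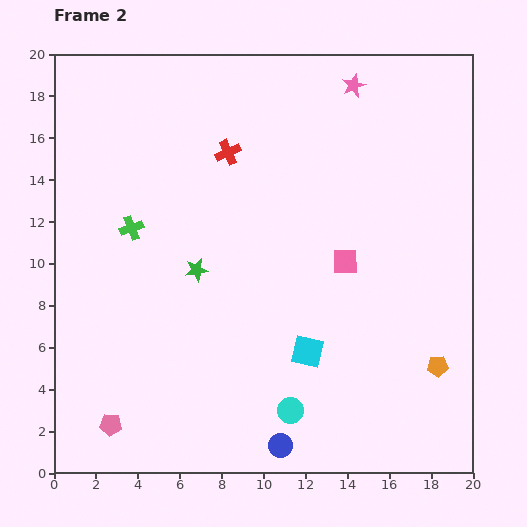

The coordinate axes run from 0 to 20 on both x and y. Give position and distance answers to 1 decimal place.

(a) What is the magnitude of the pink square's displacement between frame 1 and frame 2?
3.0

The pink square moved from (14.4, 13.1) to (13.9, 10.1), a distance of √(0.5² + 3.0²) ≈ 3.0.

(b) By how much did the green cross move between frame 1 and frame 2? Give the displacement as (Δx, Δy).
(0.0, 2.0)

The green cross was at (3.7, 9.7) in frame 1 and (3.7, 11.7) in frame 2.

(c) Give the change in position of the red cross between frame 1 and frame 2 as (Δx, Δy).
(4.9, -3.6)

The red cross was at (3.4, 18.9) in frame 1 and (8.3, 15.3) in frame 2.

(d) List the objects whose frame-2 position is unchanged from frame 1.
the green star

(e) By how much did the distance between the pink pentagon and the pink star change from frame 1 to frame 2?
+1.9

Distance in frame 1: 18.0. Distance in frame 2: 19.9.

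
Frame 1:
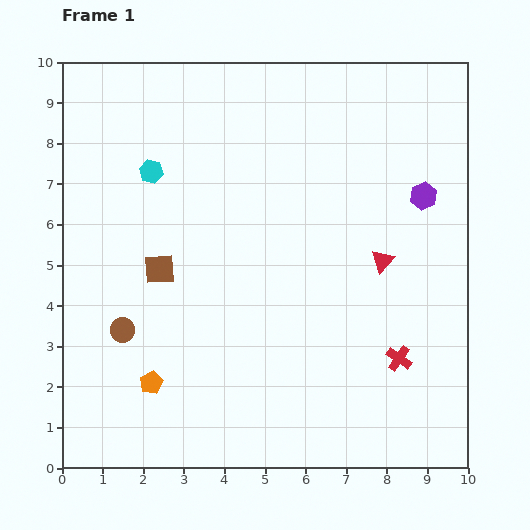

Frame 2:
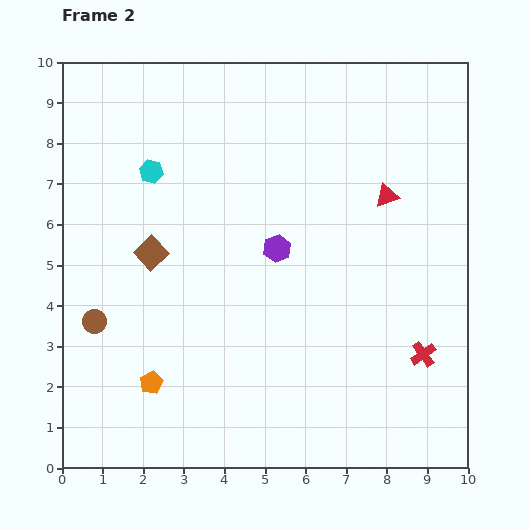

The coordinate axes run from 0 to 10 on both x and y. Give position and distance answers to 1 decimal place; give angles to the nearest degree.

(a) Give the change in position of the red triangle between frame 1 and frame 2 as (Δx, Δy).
(0.1, 1.6)

The red triangle was at (7.9, 5.1) in frame 1 and (8.0, 6.7) in frame 2.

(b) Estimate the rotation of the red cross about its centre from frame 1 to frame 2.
21° clockwise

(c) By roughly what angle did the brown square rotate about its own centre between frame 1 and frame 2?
39° counter-clockwise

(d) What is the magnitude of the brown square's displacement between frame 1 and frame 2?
0.4

The brown square moved from (2.4, 4.9) to (2.2, 5.3), a distance of √(0.2² + 0.4²) ≈ 0.4.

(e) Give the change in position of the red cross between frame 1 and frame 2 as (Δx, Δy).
(0.6, 0.1)

The red cross was at (8.3, 2.7) in frame 1 and (8.9, 2.8) in frame 2.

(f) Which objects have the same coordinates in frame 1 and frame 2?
the cyan hexagon, the orange pentagon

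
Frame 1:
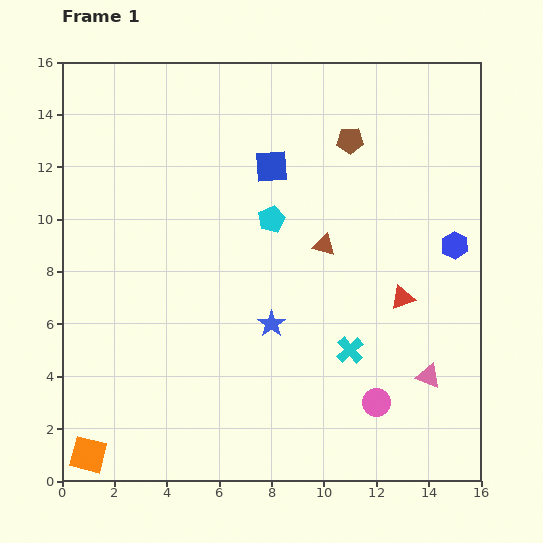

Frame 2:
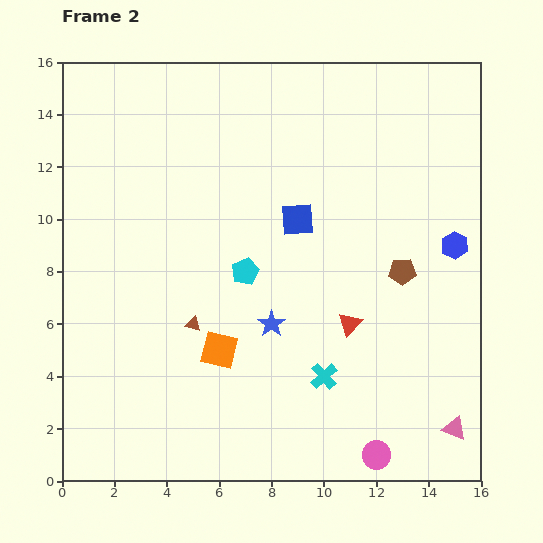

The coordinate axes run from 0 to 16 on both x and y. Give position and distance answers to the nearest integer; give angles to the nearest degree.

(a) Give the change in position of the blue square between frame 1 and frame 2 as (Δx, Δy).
(1, -2)

The blue square was at (8, 12) in frame 1 and (9, 10) in frame 2.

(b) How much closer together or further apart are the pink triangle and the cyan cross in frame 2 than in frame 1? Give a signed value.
+2

Distance in frame 1: 3. Distance in frame 2: 5.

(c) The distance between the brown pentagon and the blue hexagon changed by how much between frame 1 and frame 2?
-4

Distance in frame 1: 6. Distance in frame 2: 2.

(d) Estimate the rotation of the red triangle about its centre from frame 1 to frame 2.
27° counter-clockwise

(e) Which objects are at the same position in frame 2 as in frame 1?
the blue star, the blue hexagon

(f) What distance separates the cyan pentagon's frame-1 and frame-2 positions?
2

The cyan pentagon moved from (8, 10) to (7, 8), a distance of √(1² + 2²) ≈ 2.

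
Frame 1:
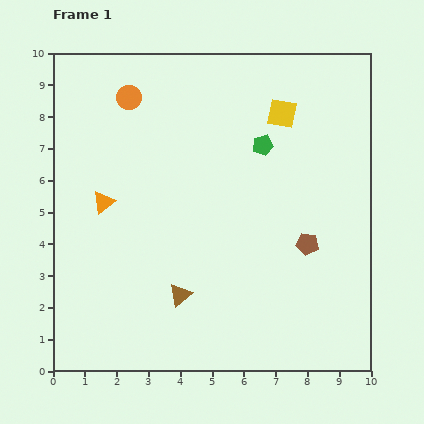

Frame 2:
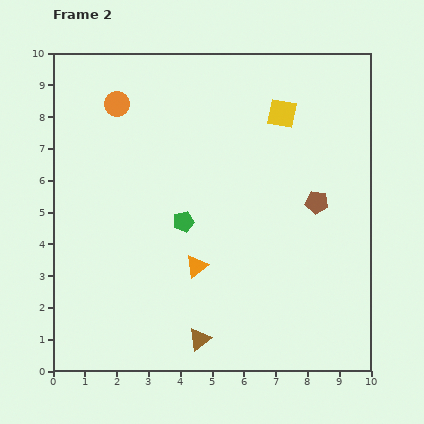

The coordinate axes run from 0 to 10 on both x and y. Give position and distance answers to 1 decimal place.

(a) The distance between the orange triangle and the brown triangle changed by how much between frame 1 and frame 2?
-1.5

Distance in frame 1: 3.8. Distance in frame 2: 2.3.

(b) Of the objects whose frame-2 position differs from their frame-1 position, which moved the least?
the orange circle

(moved 0.4)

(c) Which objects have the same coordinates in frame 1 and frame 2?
the yellow square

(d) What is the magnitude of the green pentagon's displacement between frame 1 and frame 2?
3.5

The green pentagon moved from (6.6, 7.1) to (4.1, 4.7), a distance of √(2.5² + 2.4²) ≈ 3.5.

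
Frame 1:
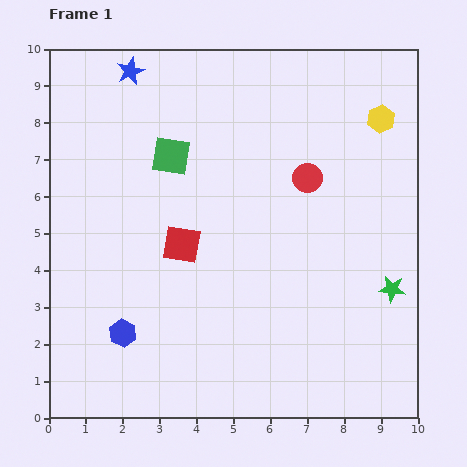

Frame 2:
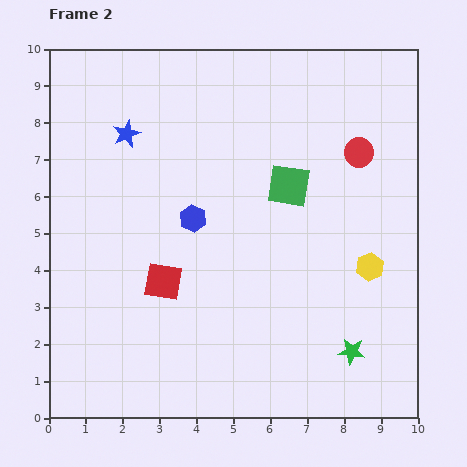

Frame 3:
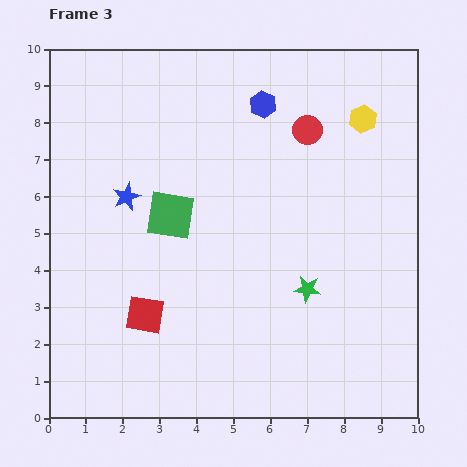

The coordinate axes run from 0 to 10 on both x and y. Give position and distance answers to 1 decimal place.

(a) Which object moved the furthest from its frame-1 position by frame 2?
the yellow hexagon

(moved 4.0; next 3.6)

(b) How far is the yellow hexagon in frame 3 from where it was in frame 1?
0.5

The yellow hexagon moved from (9.0, 8.1) to (8.5, 8.1), a distance of √(0.5² + 0.0²) ≈ 0.5.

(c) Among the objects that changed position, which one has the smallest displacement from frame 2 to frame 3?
the red square

(moved 1.0)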